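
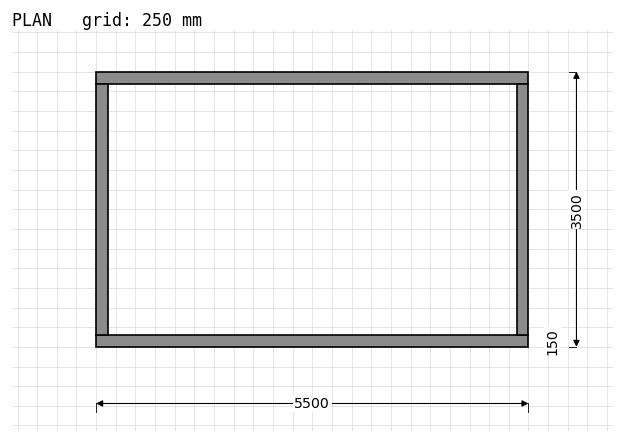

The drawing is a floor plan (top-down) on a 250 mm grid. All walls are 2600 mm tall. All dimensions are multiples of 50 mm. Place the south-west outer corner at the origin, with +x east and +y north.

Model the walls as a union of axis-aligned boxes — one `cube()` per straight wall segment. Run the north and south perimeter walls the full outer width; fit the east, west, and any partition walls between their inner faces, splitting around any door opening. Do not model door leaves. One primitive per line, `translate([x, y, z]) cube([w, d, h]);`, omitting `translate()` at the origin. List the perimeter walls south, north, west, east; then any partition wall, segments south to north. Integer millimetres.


cube([5500, 150, 2600]);
translate([0, 3350, 0]) cube([5500, 150, 2600]);
translate([0, 150, 0]) cube([150, 3200, 2600]);
translate([5350, 150, 0]) cube([150, 3200, 2600]);


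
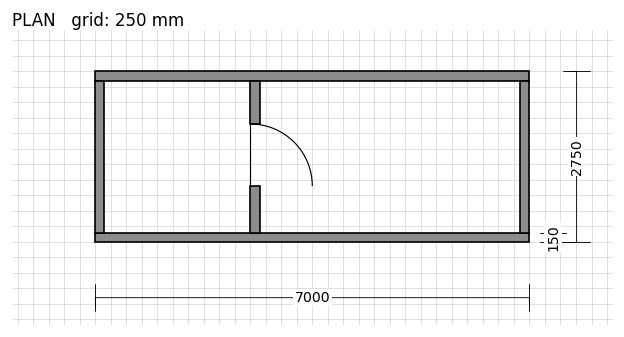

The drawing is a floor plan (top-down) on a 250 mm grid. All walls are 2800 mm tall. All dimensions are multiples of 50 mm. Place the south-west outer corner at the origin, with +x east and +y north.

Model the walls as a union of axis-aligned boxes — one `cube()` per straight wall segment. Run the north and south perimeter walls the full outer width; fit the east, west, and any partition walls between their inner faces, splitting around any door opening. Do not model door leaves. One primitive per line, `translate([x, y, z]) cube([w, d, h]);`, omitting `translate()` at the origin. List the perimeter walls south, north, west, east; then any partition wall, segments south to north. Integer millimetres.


cube([7000, 150, 2800]);
translate([0, 2600, 0]) cube([7000, 150, 2800]);
translate([0, 150, 0]) cube([150, 2450, 2800]);
translate([6850, 150, 0]) cube([150, 2450, 2800]);
translate([2500, 150, 0]) cube([150, 750, 2800]);
translate([2500, 1900, 0]) cube([150, 700, 2800]);


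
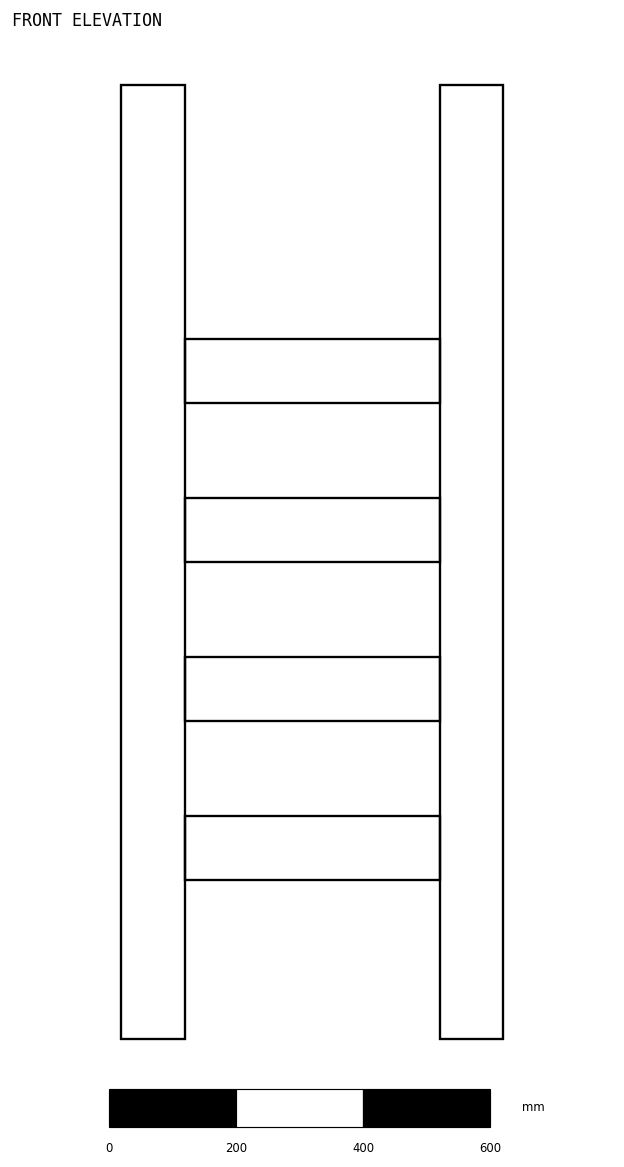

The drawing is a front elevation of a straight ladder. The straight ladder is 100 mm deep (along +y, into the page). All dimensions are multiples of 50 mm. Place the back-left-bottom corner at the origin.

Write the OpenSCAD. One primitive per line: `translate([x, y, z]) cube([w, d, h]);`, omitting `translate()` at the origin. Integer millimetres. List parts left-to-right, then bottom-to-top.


cube([100, 100, 1500]);
translate([100, 0, 250]) cube([400, 100, 100]);
translate([100, 0, 500]) cube([400, 100, 100]);
translate([100, 0, 750]) cube([400, 100, 100]);
translate([100, 0, 1000]) cube([400, 100, 100]);
translate([500, 0, 0]) cube([100, 100, 1500]);


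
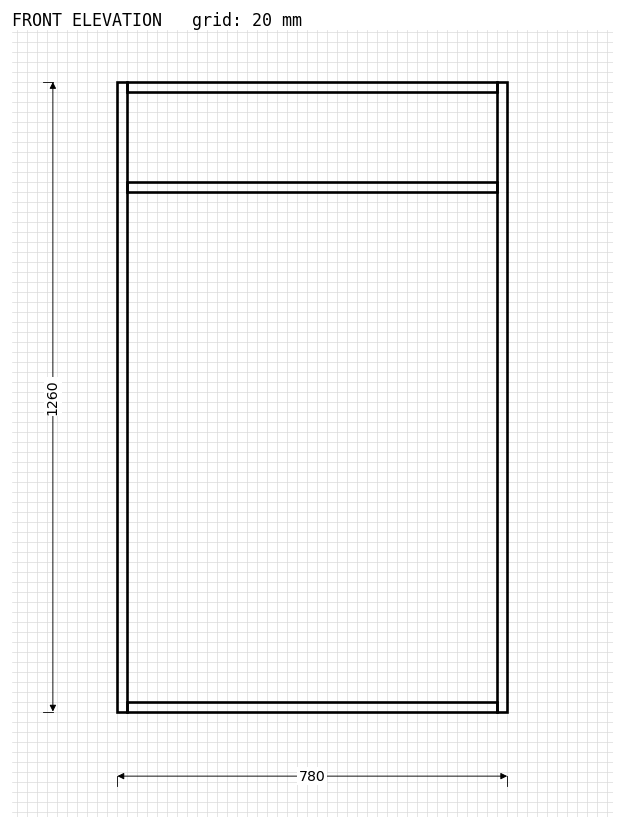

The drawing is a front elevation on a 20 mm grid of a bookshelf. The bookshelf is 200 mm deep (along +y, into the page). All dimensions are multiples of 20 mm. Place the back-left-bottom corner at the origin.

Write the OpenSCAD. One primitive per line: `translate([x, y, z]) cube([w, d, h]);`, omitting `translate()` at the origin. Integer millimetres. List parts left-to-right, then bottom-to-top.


cube([20, 200, 1260]);
translate([20, 0, 0]) cube([740, 200, 20]);
translate([20, 0, 1040]) cube([740, 200, 20]);
translate([20, 0, 1240]) cube([740, 200, 20]);
translate([760, 0, 0]) cube([20, 200, 1260]);


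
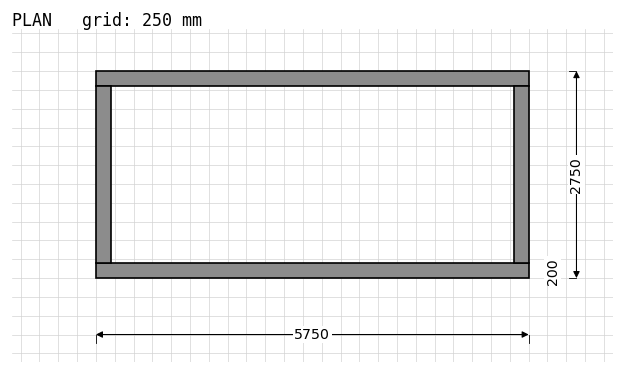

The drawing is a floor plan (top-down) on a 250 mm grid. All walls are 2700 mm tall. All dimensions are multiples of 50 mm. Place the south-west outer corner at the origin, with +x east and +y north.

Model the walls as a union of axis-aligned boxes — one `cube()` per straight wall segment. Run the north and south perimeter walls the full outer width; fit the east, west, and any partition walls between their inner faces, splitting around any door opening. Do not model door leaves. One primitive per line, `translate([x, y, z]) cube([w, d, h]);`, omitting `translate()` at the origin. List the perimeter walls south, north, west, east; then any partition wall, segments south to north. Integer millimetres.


cube([5750, 200, 2700]);
translate([0, 2550, 0]) cube([5750, 200, 2700]);
translate([0, 200, 0]) cube([200, 2350, 2700]);
translate([5550, 200, 0]) cube([200, 2350, 2700]);


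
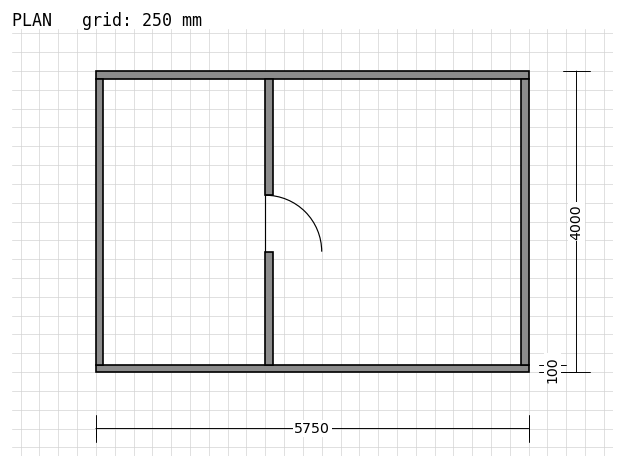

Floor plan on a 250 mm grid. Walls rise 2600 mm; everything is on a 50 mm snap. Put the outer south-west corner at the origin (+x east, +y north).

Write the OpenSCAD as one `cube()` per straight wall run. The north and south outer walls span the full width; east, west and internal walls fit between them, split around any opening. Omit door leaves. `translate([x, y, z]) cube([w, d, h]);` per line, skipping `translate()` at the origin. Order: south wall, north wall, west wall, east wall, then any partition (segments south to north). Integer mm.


cube([5750, 100, 2600]);
translate([0, 3900, 0]) cube([5750, 100, 2600]);
translate([0, 100, 0]) cube([100, 3800, 2600]);
translate([5650, 100, 0]) cube([100, 3800, 2600]);
translate([2250, 100, 0]) cube([100, 1500, 2600]);
translate([2250, 2350, 0]) cube([100, 1550, 2600]);


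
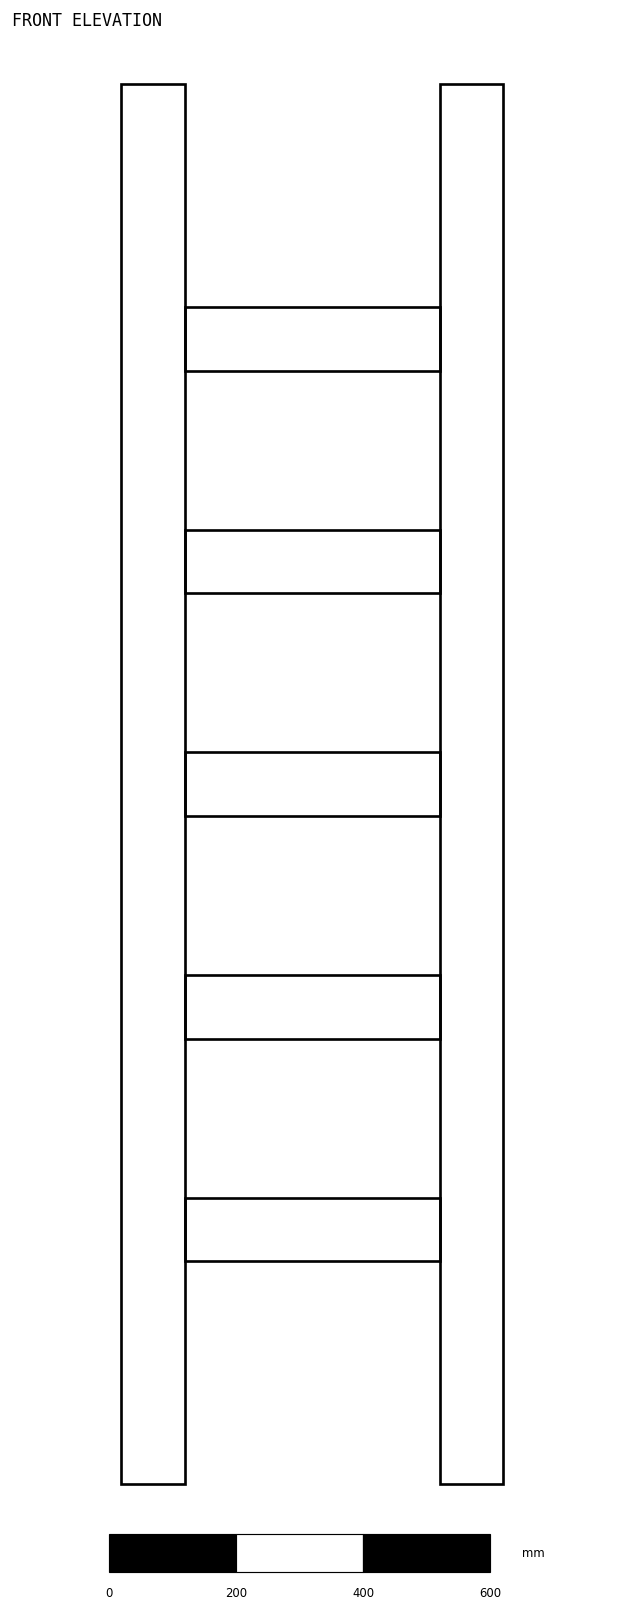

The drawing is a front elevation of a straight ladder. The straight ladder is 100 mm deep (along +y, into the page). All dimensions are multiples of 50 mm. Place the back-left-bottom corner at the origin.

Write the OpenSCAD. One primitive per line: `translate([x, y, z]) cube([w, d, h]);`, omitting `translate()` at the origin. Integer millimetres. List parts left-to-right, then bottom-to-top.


cube([100, 100, 2200]);
translate([100, 0, 350]) cube([400, 100, 100]);
translate([100, 0, 700]) cube([400, 100, 100]);
translate([100, 0, 1050]) cube([400, 100, 100]);
translate([100, 0, 1400]) cube([400, 100, 100]);
translate([100, 0, 1750]) cube([400, 100, 100]);
translate([500, 0, 0]) cube([100, 100, 2200]);


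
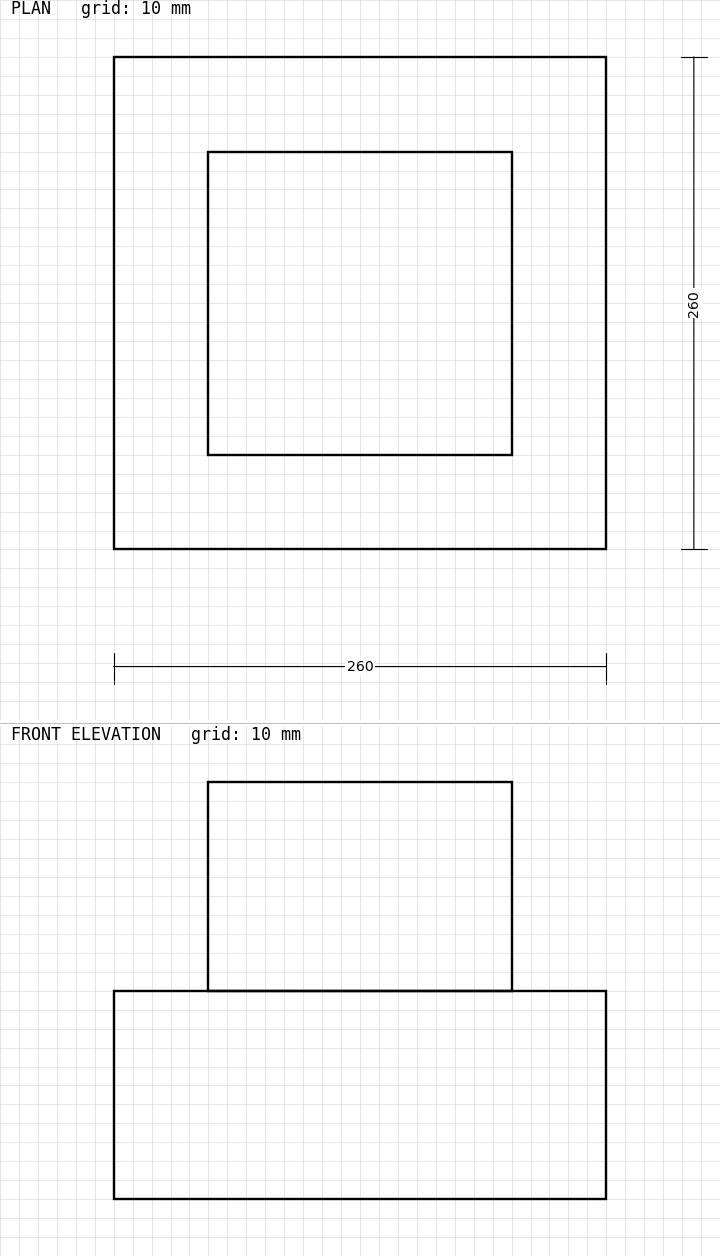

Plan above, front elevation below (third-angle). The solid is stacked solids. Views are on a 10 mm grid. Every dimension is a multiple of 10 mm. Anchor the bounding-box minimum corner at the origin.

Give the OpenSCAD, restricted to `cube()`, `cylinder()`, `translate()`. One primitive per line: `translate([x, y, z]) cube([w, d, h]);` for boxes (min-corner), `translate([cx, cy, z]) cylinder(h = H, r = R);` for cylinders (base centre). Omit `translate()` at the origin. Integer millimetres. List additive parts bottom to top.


cube([260, 260, 110]);
translate([50, 50, 110]) cube([160, 160, 110]);


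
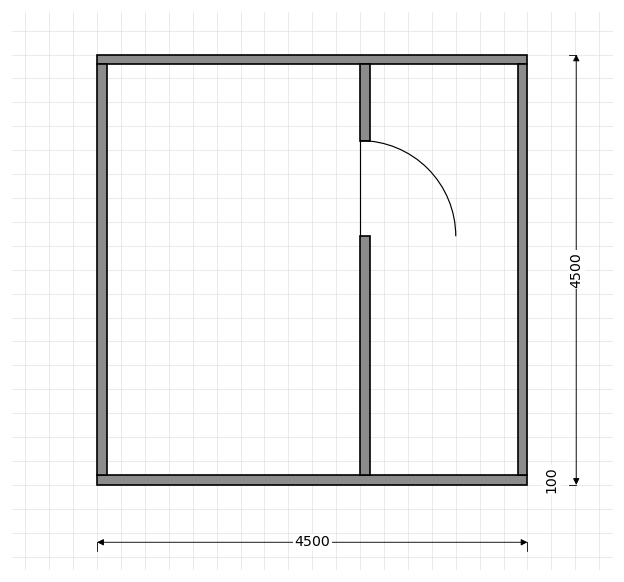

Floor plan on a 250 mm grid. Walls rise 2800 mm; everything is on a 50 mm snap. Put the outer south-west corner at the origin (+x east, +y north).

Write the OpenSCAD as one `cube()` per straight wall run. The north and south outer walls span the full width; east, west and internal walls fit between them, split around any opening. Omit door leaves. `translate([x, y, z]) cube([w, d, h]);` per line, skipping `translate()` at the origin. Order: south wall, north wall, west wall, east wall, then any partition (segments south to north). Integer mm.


cube([4500, 100, 2800]);
translate([0, 4400, 0]) cube([4500, 100, 2800]);
translate([0, 100, 0]) cube([100, 4300, 2800]);
translate([4400, 100, 0]) cube([100, 4300, 2800]);
translate([2750, 100, 0]) cube([100, 2500, 2800]);
translate([2750, 3600, 0]) cube([100, 800, 2800]);


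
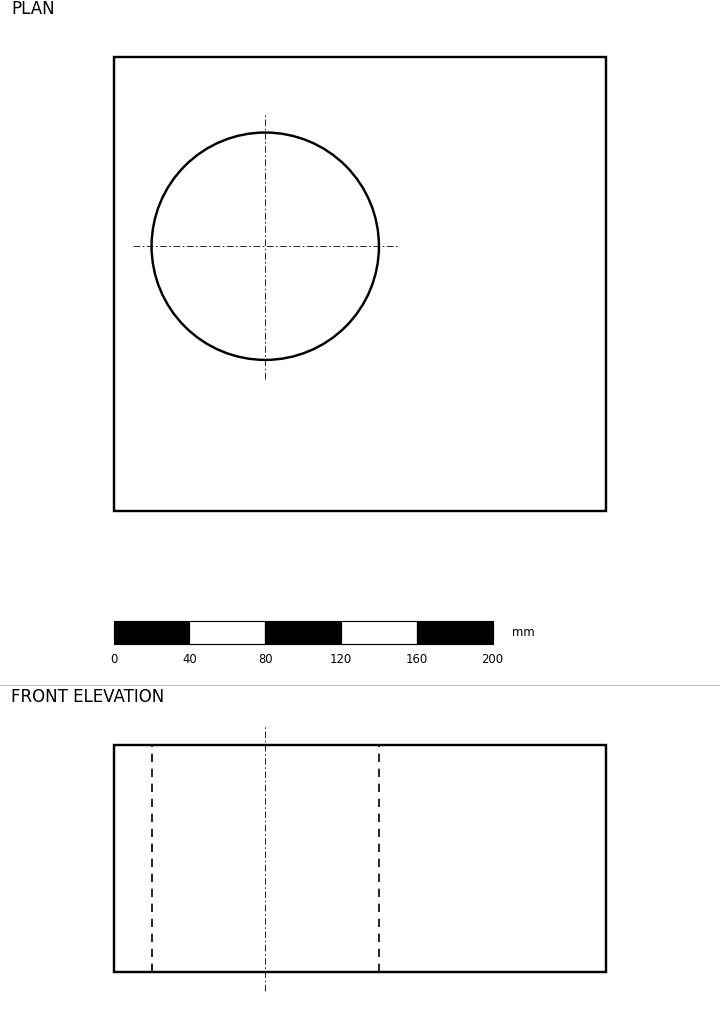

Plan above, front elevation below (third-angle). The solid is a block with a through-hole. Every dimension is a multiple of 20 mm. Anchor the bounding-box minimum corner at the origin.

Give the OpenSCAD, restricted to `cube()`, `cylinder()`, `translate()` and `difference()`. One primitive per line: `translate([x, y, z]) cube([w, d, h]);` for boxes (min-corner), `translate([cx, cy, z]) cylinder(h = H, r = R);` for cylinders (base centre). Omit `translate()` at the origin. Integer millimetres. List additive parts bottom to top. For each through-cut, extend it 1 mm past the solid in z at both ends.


difference() {
  cube([260, 240, 120]);
  translate([80, 140, -1]) cylinder(h = 122, r = 60);
}


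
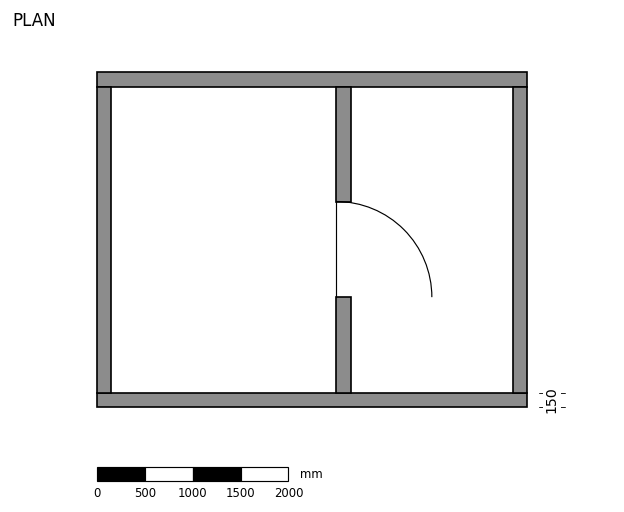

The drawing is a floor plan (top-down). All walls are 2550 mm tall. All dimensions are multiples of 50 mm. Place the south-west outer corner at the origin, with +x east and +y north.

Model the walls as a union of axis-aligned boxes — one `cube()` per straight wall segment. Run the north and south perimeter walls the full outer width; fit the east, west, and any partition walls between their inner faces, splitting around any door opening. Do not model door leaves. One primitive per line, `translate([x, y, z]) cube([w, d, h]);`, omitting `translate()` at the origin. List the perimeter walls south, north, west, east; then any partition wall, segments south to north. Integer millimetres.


cube([4500, 150, 2550]);
translate([0, 3350, 0]) cube([4500, 150, 2550]);
translate([0, 150, 0]) cube([150, 3200, 2550]);
translate([4350, 150, 0]) cube([150, 3200, 2550]);
translate([2500, 150, 0]) cube([150, 1000, 2550]);
translate([2500, 2150, 0]) cube([150, 1200, 2550]);


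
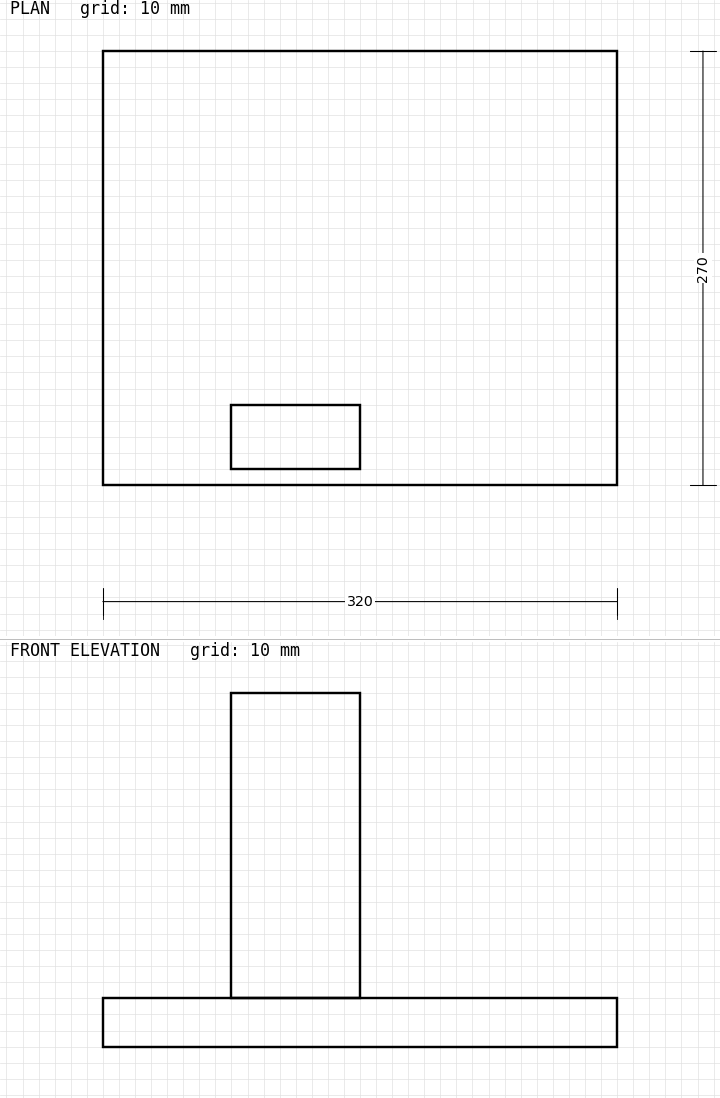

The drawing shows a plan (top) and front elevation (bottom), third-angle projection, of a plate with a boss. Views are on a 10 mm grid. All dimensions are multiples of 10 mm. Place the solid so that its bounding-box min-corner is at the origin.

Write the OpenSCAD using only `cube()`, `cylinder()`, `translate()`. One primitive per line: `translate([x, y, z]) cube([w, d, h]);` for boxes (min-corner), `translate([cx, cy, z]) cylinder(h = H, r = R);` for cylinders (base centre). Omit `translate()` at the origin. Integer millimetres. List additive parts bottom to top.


cube([320, 270, 30]);
translate([80, 10, 30]) cube([80, 40, 190]);


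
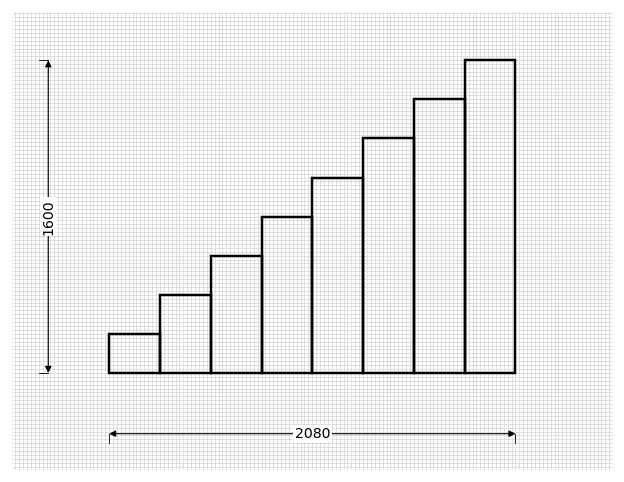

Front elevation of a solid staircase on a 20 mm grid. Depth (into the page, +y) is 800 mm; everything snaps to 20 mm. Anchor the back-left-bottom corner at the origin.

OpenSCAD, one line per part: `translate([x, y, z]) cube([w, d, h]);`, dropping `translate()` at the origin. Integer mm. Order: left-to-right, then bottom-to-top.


cube([260, 800, 200]);
translate([260, 0, 0]) cube([260, 800, 400]);
translate([520, 0, 0]) cube([260, 800, 600]);
translate([780, 0, 0]) cube([260, 800, 800]);
translate([1040, 0, 0]) cube([260, 800, 1000]);
translate([1300, 0, 0]) cube([260, 800, 1200]);
translate([1560, 0, 0]) cube([260, 800, 1400]);
translate([1820, 0, 0]) cube([260, 800, 1600]);


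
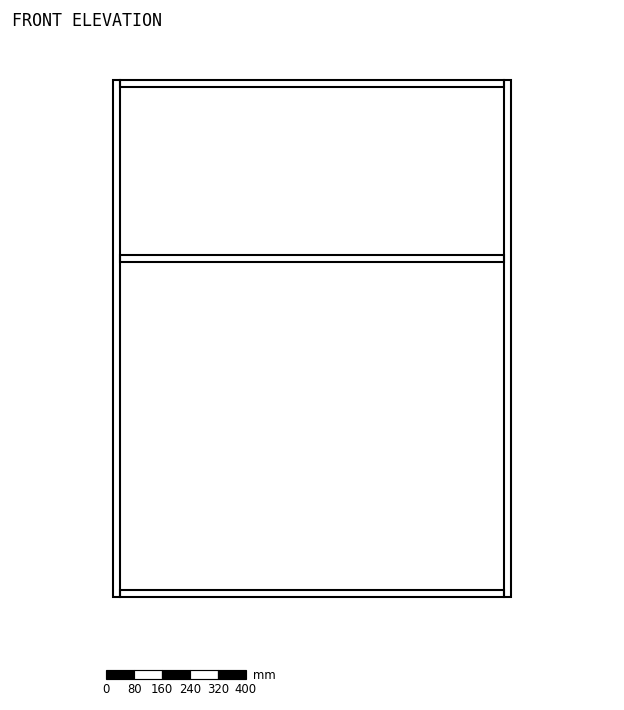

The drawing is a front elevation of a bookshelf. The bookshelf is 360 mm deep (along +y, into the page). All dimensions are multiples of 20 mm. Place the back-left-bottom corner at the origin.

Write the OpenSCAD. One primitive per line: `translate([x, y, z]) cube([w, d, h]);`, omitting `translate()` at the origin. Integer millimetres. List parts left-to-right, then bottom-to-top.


cube([20, 360, 1480]);
translate([20, 0, 0]) cube([1100, 360, 20]);
translate([20, 0, 960]) cube([1100, 360, 20]);
translate([20, 0, 1460]) cube([1100, 360, 20]);
translate([1120, 0, 0]) cube([20, 360, 1480]);


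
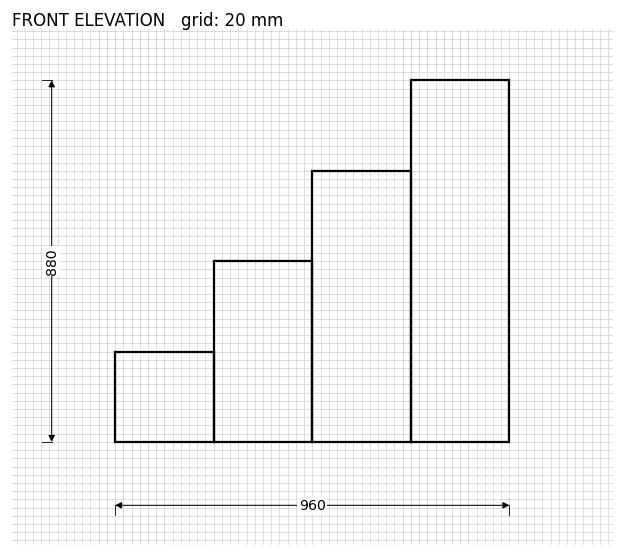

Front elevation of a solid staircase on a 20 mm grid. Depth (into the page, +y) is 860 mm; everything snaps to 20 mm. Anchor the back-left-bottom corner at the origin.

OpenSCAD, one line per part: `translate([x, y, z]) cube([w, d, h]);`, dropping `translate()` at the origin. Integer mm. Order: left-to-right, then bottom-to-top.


cube([240, 860, 220]);
translate([240, 0, 0]) cube([240, 860, 440]);
translate([480, 0, 0]) cube([240, 860, 660]);
translate([720, 0, 0]) cube([240, 860, 880]);


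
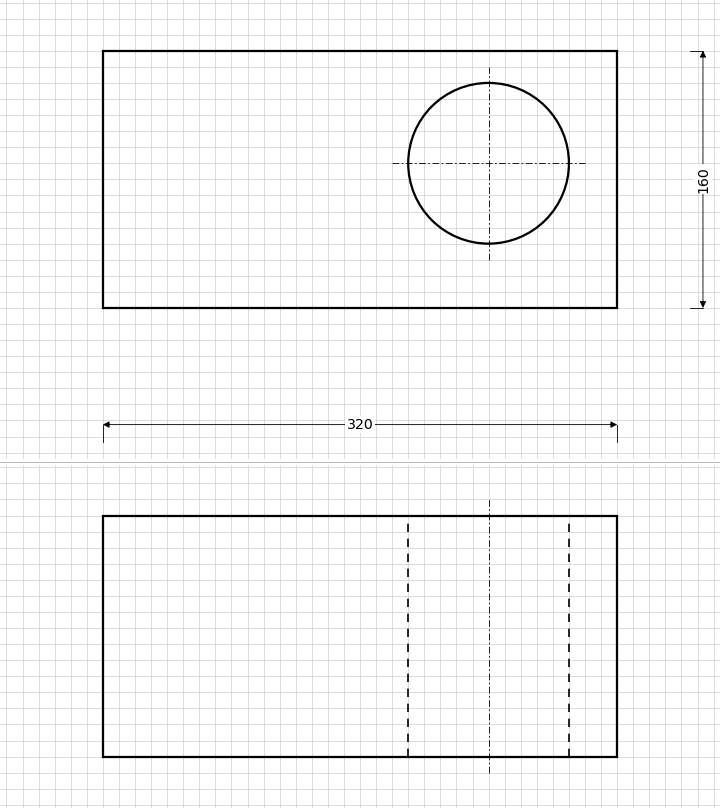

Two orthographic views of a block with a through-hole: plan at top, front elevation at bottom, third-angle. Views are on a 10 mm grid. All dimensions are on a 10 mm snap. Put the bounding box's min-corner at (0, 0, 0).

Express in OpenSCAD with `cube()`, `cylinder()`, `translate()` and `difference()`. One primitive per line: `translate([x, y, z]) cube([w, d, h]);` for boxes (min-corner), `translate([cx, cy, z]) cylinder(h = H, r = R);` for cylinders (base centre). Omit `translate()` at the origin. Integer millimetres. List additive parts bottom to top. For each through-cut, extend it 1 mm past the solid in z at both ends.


difference() {
  cube([320, 160, 150]);
  translate([240, 90, -1]) cylinder(h = 152, r = 50);
}


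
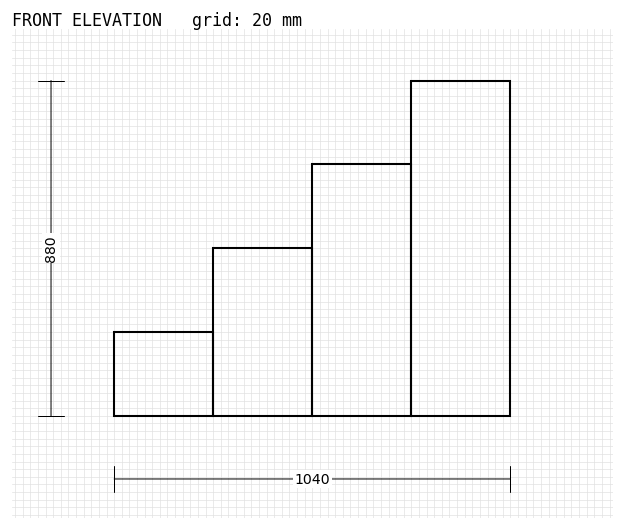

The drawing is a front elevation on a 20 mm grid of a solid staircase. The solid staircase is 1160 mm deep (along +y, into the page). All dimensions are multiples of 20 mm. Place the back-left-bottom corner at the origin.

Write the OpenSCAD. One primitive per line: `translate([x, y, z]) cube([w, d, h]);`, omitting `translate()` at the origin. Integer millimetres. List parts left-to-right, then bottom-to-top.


cube([260, 1160, 220]);
translate([260, 0, 0]) cube([260, 1160, 440]);
translate([520, 0, 0]) cube([260, 1160, 660]);
translate([780, 0, 0]) cube([260, 1160, 880]);


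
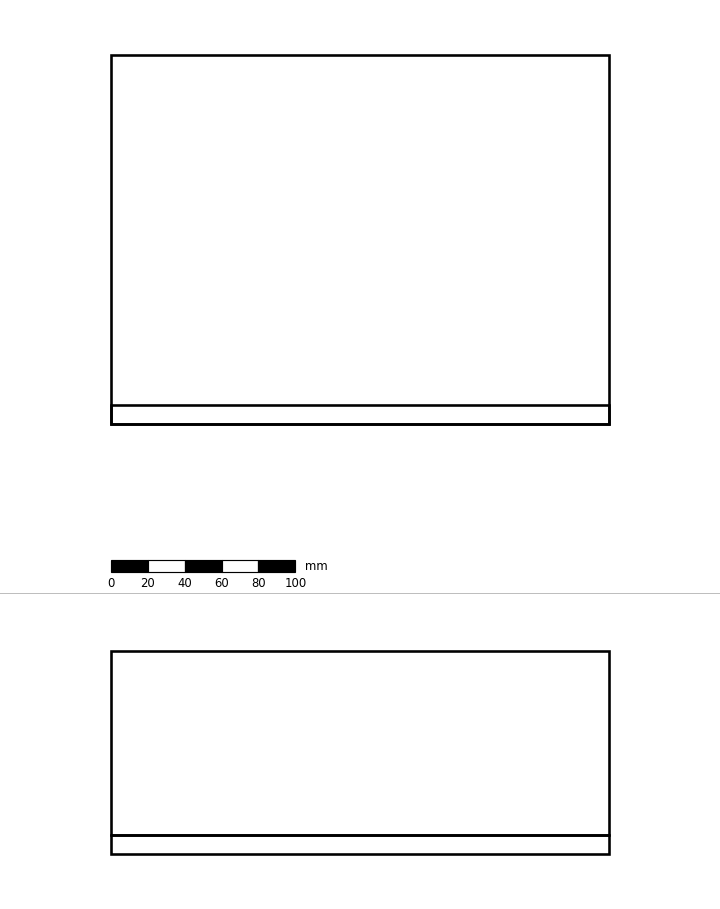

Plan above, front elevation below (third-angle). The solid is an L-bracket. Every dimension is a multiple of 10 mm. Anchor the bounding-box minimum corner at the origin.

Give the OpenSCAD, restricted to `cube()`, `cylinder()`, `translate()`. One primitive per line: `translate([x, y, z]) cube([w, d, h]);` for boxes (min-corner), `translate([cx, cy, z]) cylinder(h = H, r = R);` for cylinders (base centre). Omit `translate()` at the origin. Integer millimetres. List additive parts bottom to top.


cube([270, 200, 10]);
translate([0, 0, 10]) cube([270, 10, 100]);


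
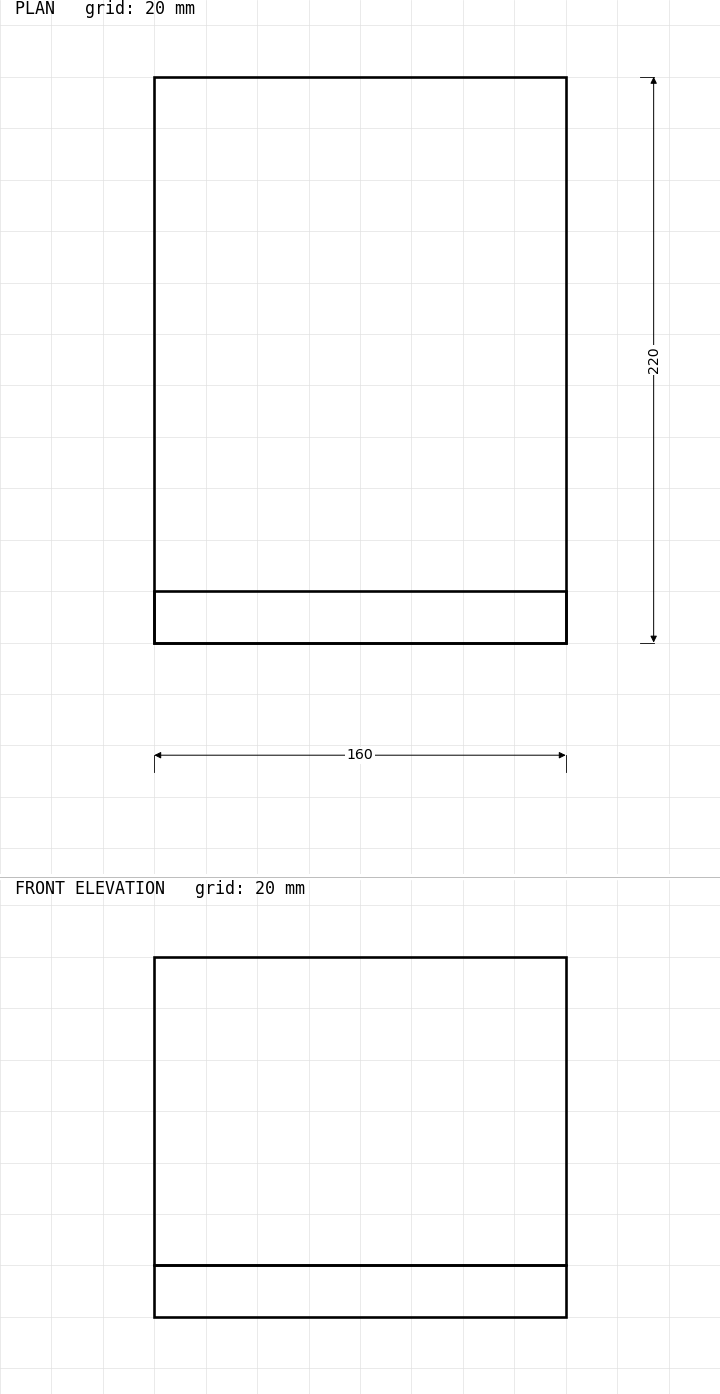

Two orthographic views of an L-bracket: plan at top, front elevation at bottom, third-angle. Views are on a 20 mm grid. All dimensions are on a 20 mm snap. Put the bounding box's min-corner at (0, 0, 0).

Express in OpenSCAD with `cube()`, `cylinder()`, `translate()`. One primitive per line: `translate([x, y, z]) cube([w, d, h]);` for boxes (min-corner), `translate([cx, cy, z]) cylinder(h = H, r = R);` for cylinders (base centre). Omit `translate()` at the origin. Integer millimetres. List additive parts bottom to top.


cube([160, 220, 20]);
translate([0, 0, 20]) cube([160, 20, 120]);


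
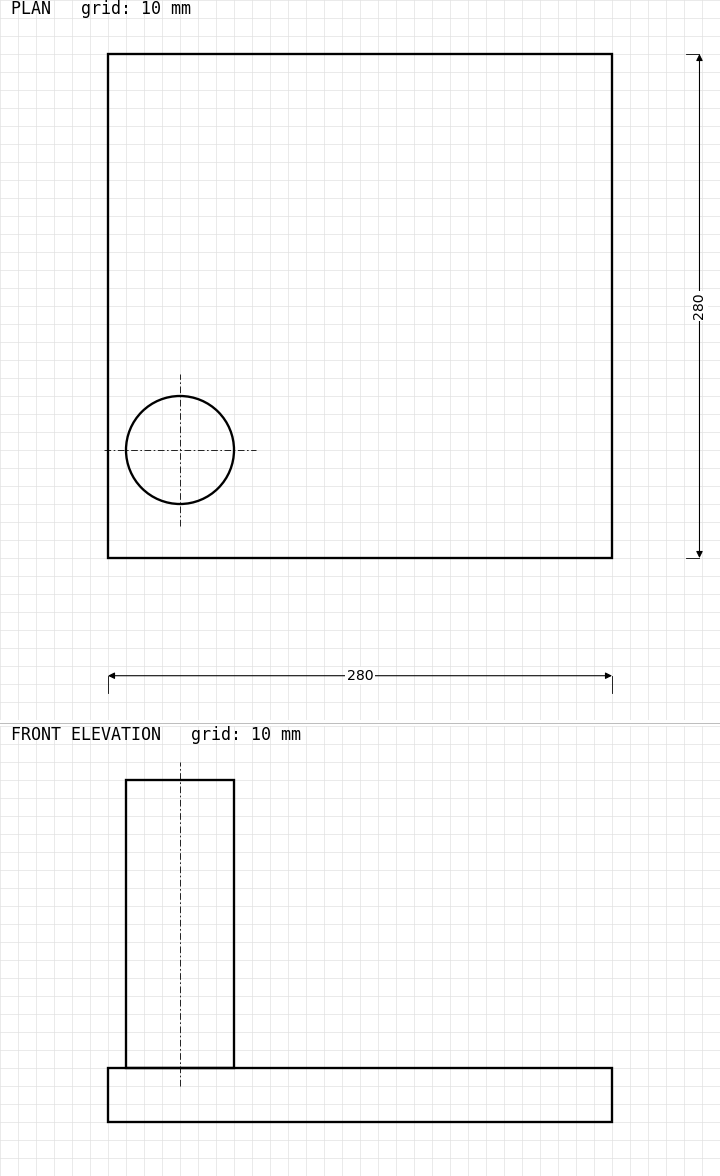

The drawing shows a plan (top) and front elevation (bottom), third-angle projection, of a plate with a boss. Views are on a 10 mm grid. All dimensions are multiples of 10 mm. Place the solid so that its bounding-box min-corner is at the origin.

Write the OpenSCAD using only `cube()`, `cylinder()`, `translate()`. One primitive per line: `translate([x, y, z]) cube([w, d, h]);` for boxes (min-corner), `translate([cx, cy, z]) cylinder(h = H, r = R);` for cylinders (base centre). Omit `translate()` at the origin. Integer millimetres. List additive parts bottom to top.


cube([280, 280, 30]);
translate([40, 60, 30]) cylinder(h = 160, r = 30);


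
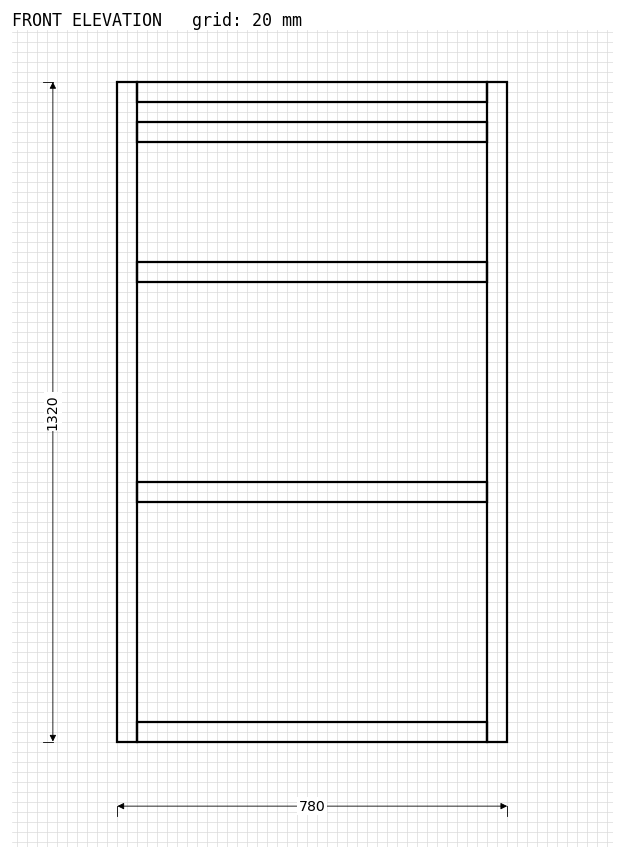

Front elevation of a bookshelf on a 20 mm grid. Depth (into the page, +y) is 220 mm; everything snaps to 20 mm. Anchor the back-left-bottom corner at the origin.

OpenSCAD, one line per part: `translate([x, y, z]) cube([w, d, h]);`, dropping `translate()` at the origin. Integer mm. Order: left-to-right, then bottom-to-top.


cube([40, 220, 1320]);
translate([40, 0, 0]) cube([700, 220, 40]);
translate([40, 0, 480]) cube([700, 220, 40]);
translate([40, 0, 920]) cube([700, 220, 40]);
translate([40, 0, 1200]) cube([700, 220, 40]);
translate([40, 0, 1280]) cube([700, 220, 40]);
translate([740, 0, 0]) cube([40, 220, 1320]);


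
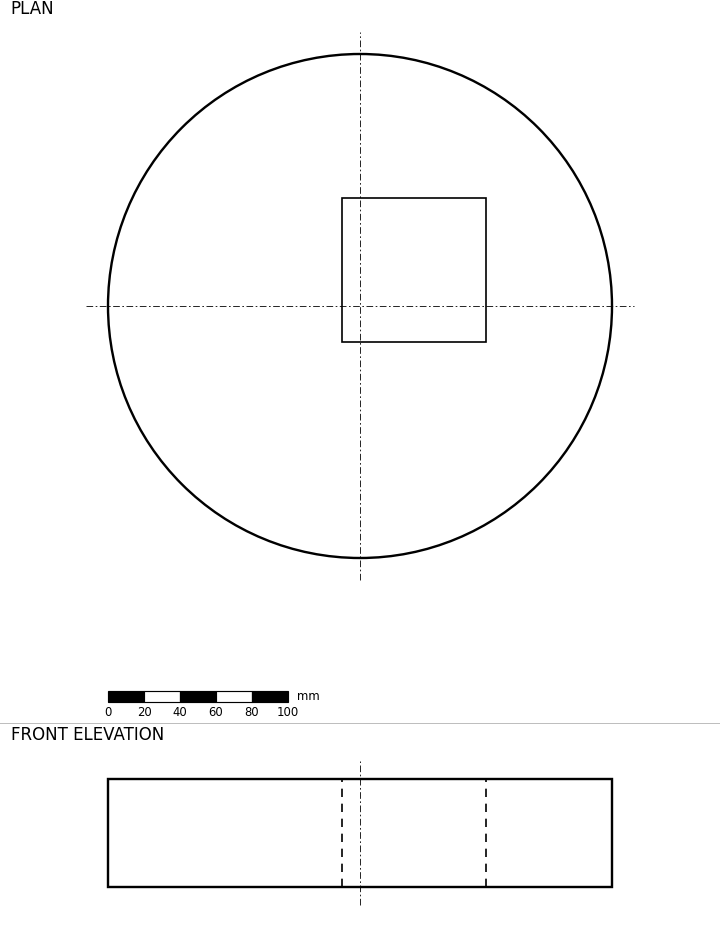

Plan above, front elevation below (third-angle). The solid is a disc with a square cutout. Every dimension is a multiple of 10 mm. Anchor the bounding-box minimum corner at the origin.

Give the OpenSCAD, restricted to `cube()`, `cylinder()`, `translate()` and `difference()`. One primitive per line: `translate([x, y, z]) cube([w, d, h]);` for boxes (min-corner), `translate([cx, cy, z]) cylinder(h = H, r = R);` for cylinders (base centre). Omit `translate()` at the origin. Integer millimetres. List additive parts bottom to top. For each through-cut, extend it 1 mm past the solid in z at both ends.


difference() {
  translate([140, 140, 0]) cylinder(h = 60, r = 140);
  translate([130, 120, -1]) cube([80, 80, 62]);
}


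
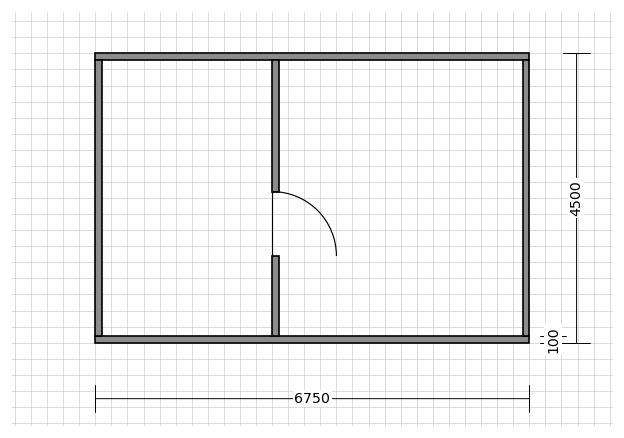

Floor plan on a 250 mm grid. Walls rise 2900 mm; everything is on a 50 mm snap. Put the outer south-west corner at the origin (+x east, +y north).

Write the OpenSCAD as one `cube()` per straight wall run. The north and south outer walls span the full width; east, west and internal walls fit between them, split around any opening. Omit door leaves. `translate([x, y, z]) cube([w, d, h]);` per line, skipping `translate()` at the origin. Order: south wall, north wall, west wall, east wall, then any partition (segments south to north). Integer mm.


cube([6750, 100, 2900]);
translate([0, 4400, 0]) cube([6750, 100, 2900]);
translate([0, 100, 0]) cube([100, 4300, 2900]);
translate([6650, 100, 0]) cube([100, 4300, 2900]);
translate([2750, 100, 0]) cube([100, 1250, 2900]);
translate([2750, 2350, 0]) cube([100, 2050, 2900]);


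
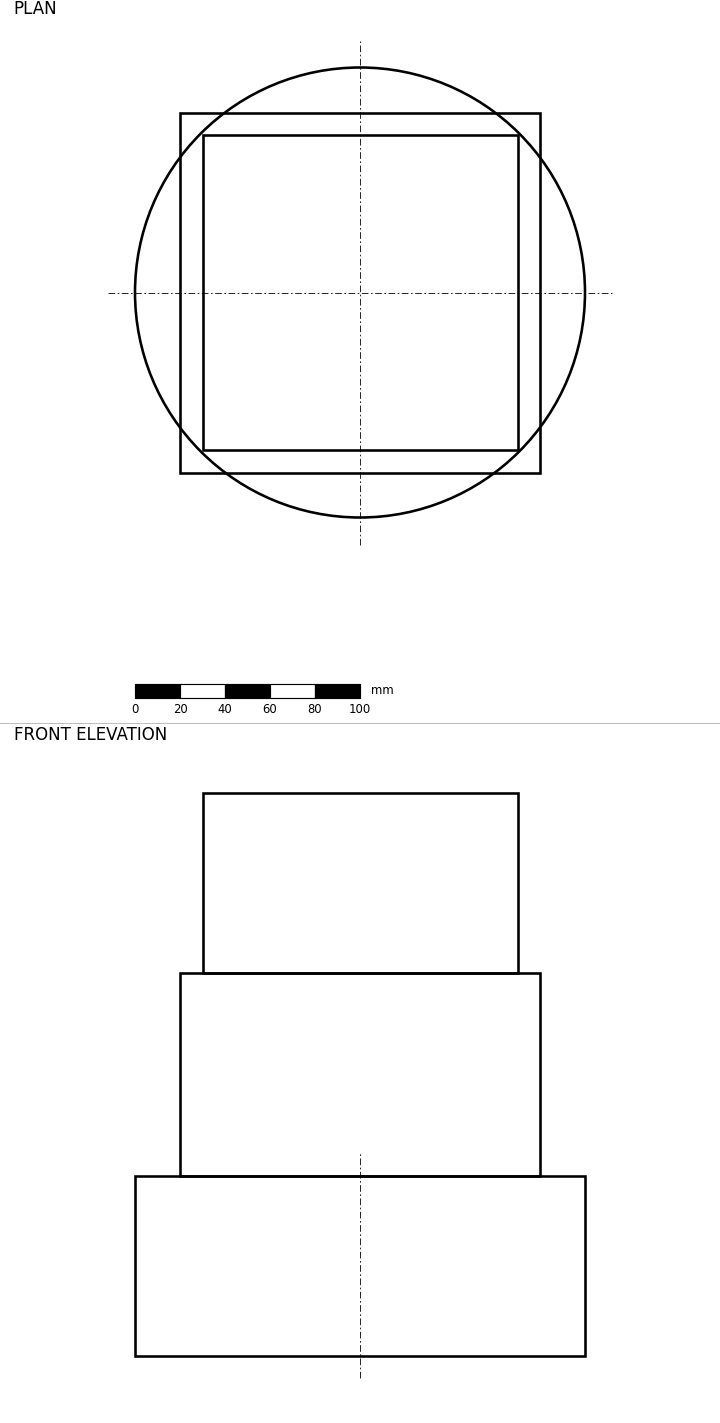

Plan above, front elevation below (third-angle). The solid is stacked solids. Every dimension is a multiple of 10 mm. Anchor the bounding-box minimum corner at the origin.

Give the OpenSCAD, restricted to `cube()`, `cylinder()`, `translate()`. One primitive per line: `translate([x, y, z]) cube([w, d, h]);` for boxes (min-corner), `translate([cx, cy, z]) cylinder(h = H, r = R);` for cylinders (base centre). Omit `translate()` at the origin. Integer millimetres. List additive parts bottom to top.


translate([100, 100, 0]) cylinder(h = 80, r = 100);
translate([20, 20, 80]) cube([160, 160, 90]);
translate([30, 30, 170]) cube([140, 140, 80]);


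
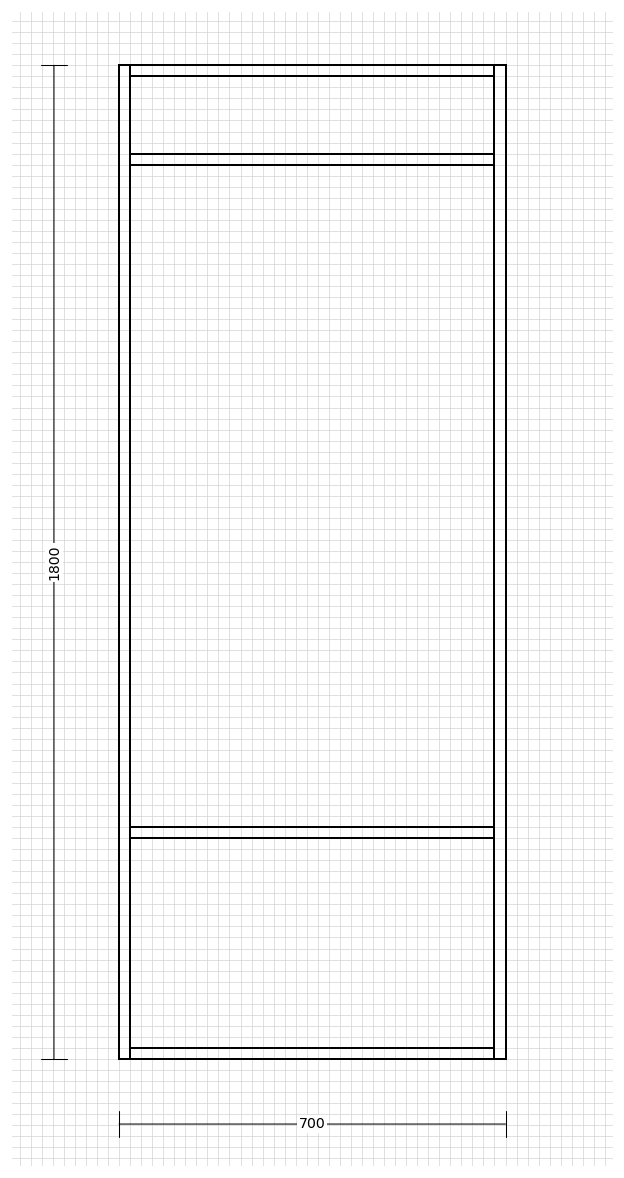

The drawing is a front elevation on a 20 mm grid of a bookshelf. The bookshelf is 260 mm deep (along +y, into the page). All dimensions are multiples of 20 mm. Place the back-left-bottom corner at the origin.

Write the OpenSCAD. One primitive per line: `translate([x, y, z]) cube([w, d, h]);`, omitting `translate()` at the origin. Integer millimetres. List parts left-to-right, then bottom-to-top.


cube([20, 260, 1800]);
translate([20, 0, 0]) cube([660, 260, 20]);
translate([20, 0, 400]) cube([660, 260, 20]);
translate([20, 0, 1620]) cube([660, 260, 20]);
translate([20, 0, 1780]) cube([660, 260, 20]);
translate([680, 0, 0]) cube([20, 260, 1800]);


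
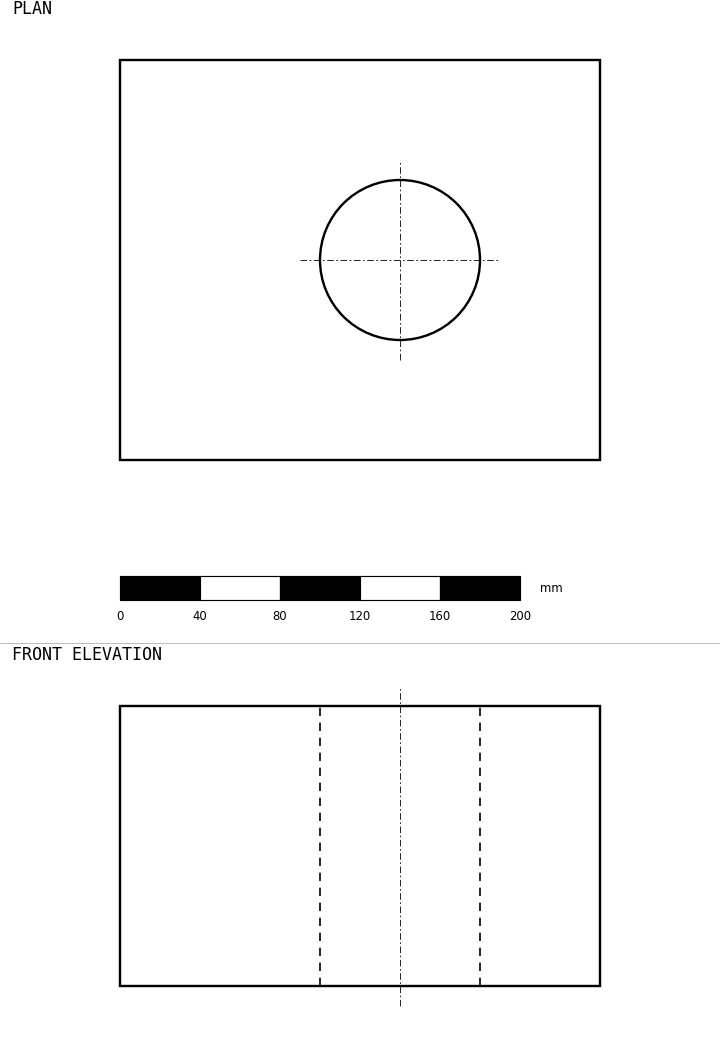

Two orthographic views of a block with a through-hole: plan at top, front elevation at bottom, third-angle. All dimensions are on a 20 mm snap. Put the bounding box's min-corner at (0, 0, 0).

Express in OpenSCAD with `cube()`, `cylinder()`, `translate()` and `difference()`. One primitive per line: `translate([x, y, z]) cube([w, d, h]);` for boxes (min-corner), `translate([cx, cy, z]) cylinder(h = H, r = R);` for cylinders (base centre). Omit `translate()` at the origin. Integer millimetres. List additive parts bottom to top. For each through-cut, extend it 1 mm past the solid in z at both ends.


difference() {
  cube([240, 200, 140]);
  translate([140, 100, -1]) cylinder(h = 142, r = 40);
}


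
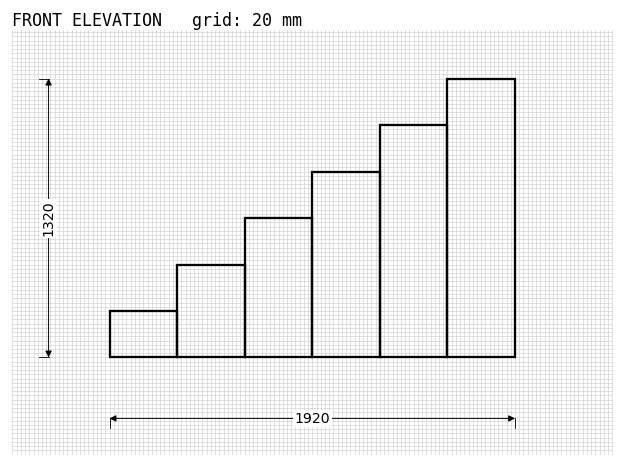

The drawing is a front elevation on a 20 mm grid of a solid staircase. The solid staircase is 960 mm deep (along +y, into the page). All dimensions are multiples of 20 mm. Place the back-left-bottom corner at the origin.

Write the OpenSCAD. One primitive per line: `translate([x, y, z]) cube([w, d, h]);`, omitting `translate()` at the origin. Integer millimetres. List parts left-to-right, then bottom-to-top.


cube([320, 960, 220]);
translate([320, 0, 0]) cube([320, 960, 440]);
translate([640, 0, 0]) cube([320, 960, 660]);
translate([960, 0, 0]) cube([320, 960, 880]);
translate([1280, 0, 0]) cube([320, 960, 1100]);
translate([1600, 0, 0]) cube([320, 960, 1320]);


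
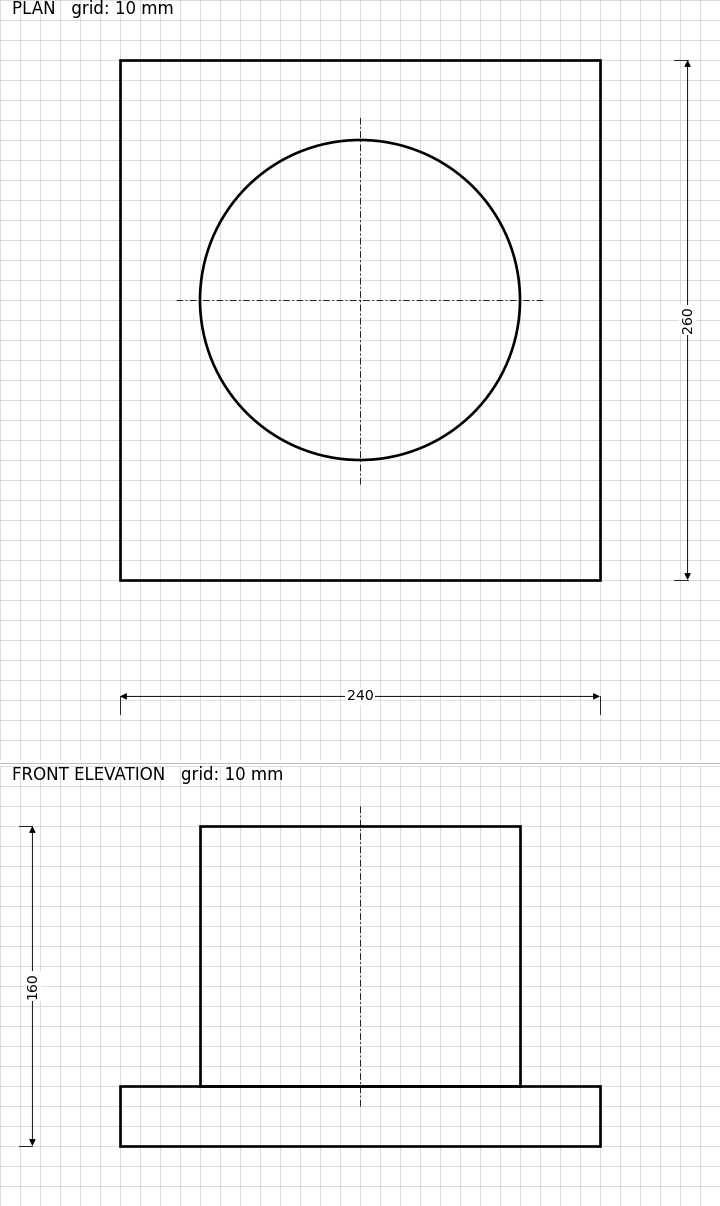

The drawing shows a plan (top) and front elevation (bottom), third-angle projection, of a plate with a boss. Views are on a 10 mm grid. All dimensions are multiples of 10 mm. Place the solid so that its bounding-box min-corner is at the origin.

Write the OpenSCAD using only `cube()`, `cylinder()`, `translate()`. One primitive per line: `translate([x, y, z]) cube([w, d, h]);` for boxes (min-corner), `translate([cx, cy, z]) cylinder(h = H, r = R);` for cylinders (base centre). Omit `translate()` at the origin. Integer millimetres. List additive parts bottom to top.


cube([240, 260, 30]);
translate([120, 140, 30]) cylinder(h = 130, r = 80);


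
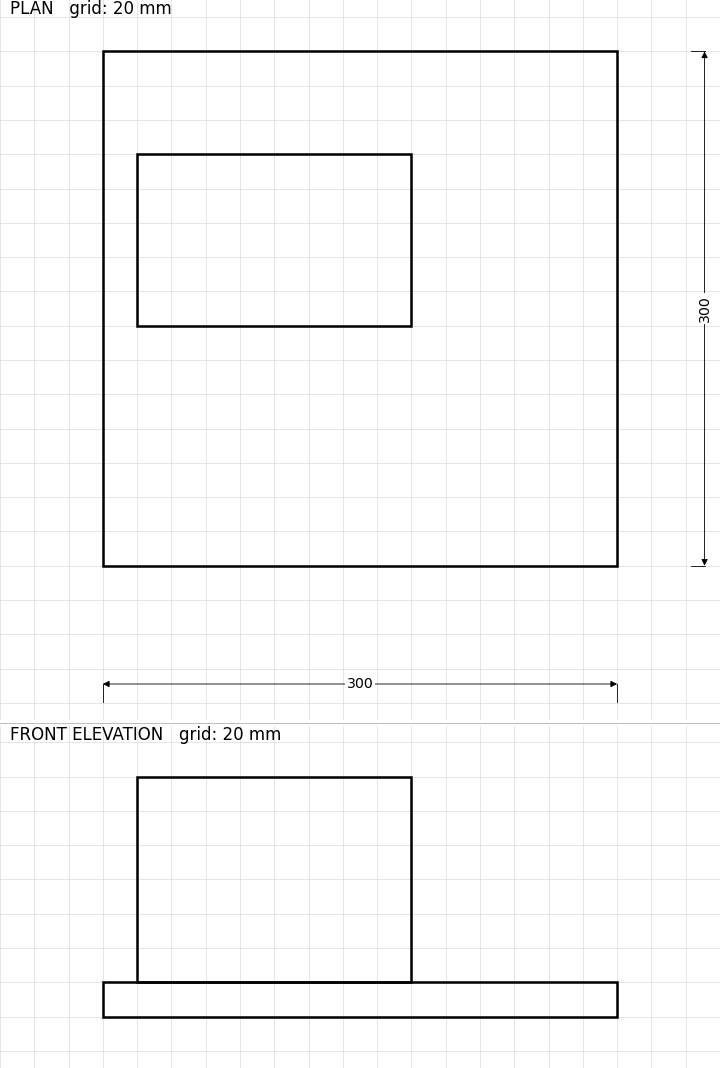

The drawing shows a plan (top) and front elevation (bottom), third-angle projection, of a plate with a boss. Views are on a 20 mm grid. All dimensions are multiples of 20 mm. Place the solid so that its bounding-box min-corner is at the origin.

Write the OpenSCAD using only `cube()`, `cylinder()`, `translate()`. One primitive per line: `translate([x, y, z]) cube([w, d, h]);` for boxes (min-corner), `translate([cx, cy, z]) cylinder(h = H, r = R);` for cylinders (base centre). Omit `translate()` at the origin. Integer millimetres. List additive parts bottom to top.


cube([300, 300, 20]);
translate([20, 140, 20]) cube([160, 100, 120]);


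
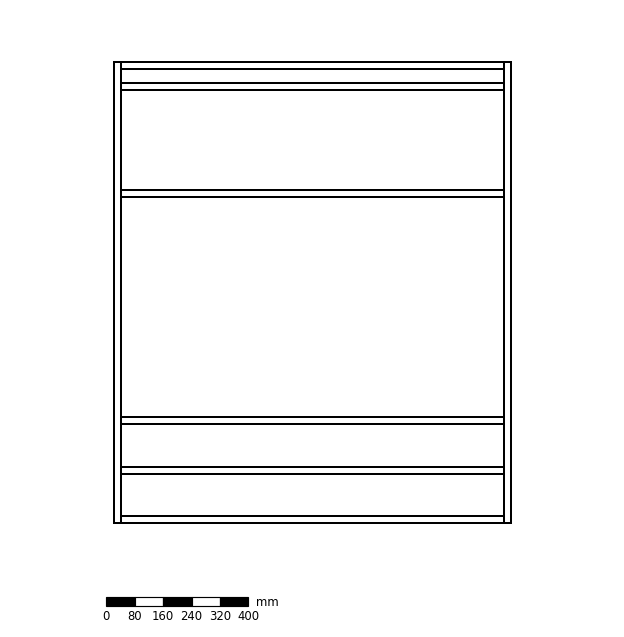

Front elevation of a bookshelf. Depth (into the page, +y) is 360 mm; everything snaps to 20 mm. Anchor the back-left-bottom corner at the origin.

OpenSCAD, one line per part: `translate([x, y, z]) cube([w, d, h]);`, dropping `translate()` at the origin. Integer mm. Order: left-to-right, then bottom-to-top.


cube([20, 360, 1300]);
translate([20, 0, 0]) cube([1080, 360, 20]);
translate([20, 0, 140]) cube([1080, 360, 20]);
translate([20, 0, 280]) cube([1080, 360, 20]);
translate([20, 0, 920]) cube([1080, 360, 20]);
translate([20, 0, 1220]) cube([1080, 360, 20]);
translate([20, 0, 1280]) cube([1080, 360, 20]);
translate([1100, 0, 0]) cube([20, 360, 1300]);


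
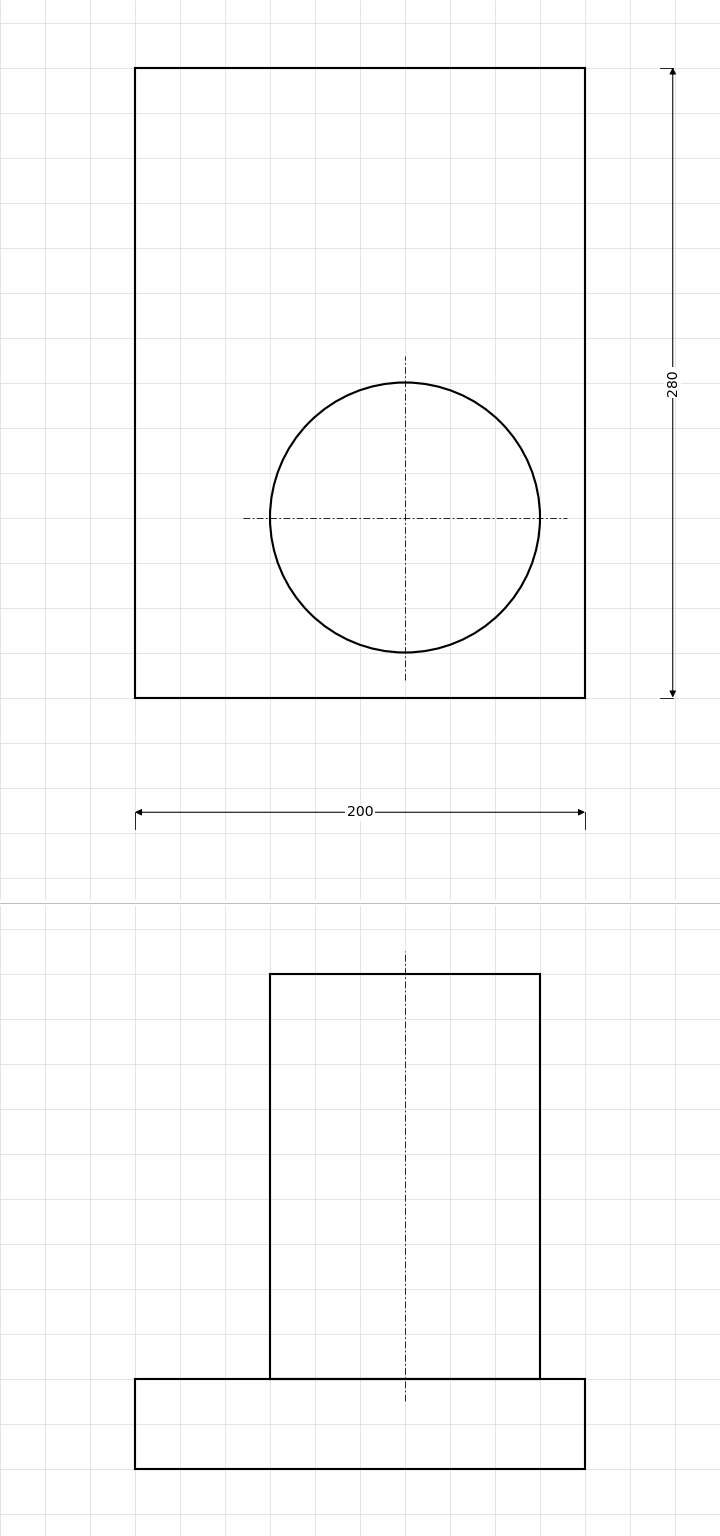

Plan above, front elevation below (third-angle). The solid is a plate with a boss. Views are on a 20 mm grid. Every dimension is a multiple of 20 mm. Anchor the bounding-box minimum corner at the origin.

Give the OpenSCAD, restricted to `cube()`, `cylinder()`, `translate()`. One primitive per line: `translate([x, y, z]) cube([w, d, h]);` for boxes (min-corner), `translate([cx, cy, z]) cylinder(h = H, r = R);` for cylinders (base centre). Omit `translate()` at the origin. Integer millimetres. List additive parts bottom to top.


cube([200, 280, 40]);
translate([120, 80, 40]) cylinder(h = 180, r = 60);


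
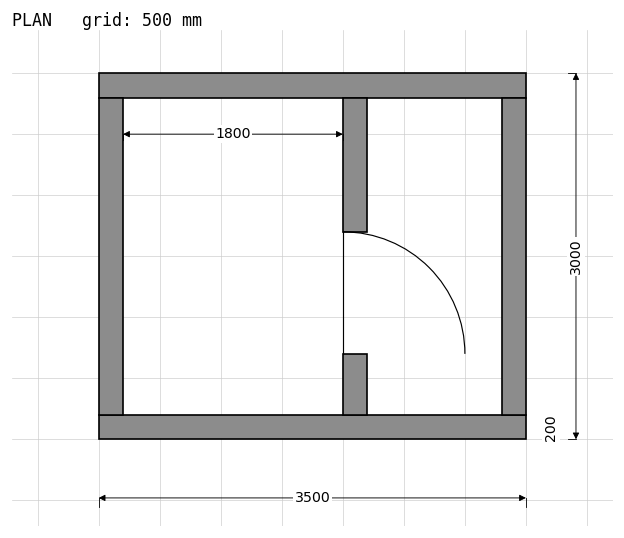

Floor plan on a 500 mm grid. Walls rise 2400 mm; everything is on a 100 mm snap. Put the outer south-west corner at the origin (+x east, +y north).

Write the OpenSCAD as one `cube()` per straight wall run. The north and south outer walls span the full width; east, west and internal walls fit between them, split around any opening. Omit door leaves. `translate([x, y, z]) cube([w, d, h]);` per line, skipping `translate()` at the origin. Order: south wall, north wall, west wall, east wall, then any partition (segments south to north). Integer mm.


cube([3500, 200, 2400]);
translate([0, 2800, 0]) cube([3500, 200, 2400]);
translate([0, 200, 0]) cube([200, 2600, 2400]);
translate([3300, 200, 0]) cube([200, 2600, 2400]);
translate([2000, 200, 0]) cube([200, 500, 2400]);
translate([2000, 1700, 0]) cube([200, 1100, 2400]);


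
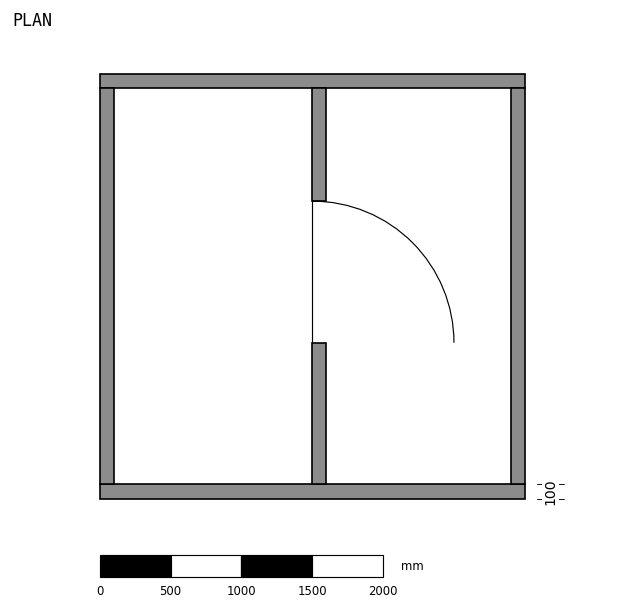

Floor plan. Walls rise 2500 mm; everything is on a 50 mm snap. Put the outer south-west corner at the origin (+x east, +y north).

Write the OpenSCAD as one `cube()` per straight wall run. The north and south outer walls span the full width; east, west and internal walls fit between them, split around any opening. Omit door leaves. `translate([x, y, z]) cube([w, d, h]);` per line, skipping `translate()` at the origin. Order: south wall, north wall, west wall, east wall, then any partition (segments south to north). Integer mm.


cube([3000, 100, 2500]);
translate([0, 2900, 0]) cube([3000, 100, 2500]);
translate([0, 100, 0]) cube([100, 2800, 2500]);
translate([2900, 100, 0]) cube([100, 2800, 2500]);
translate([1500, 100, 0]) cube([100, 1000, 2500]);
translate([1500, 2100, 0]) cube([100, 800, 2500]);


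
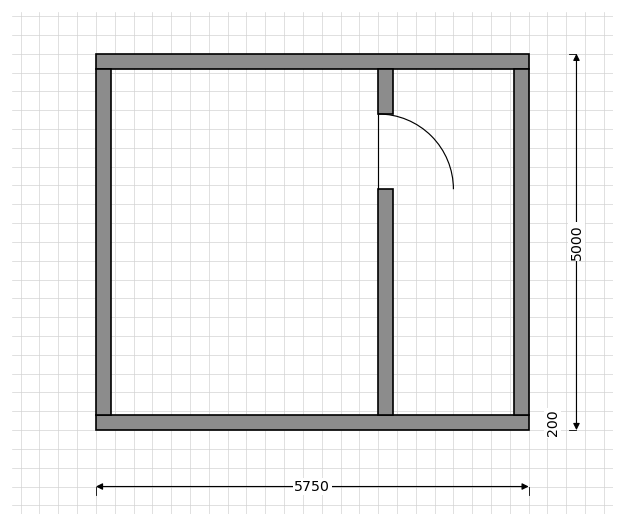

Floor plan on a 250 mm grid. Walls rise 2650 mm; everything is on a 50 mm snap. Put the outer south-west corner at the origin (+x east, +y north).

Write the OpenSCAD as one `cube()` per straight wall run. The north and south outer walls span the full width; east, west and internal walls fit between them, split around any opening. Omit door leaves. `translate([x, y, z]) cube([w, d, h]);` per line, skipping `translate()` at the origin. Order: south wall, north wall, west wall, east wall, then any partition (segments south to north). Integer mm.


cube([5750, 200, 2650]);
translate([0, 4800, 0]) cube([5750, 200, 2650]);
translate([0, 200, 0]) cube([200, 4600, 2650]);
translate([5550, 200, 0]) cube([200, 4600, 2650]);
translate([3750, 200, 0]) cube([200, 3000, 2650]);
translate([3750, 4200, 0]) cube([200, 600, 2650]);


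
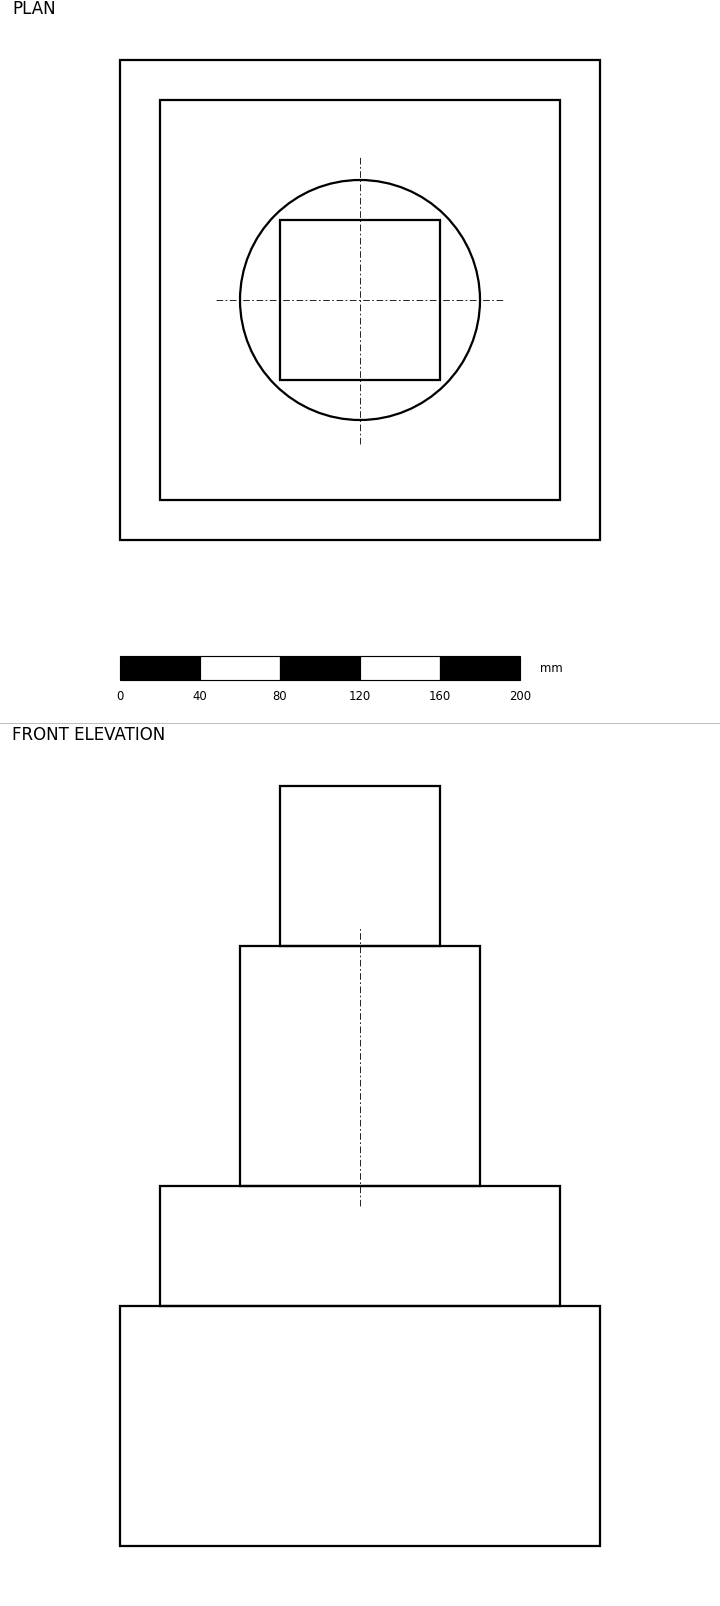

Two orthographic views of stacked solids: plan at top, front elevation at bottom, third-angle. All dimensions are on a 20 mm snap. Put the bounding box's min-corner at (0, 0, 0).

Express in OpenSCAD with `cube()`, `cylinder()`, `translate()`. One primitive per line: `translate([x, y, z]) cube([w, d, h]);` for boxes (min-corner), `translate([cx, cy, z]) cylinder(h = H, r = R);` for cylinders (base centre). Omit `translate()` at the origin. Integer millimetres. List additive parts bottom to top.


cube([240, 240, 120]);
translate([20, 20, 120]) cube([200, 200, 60]);
translate([120, 120, 180]) cylinder(h = 120, r = 60);
translate([80, 80, 300]) cube([80, 80, 80]);


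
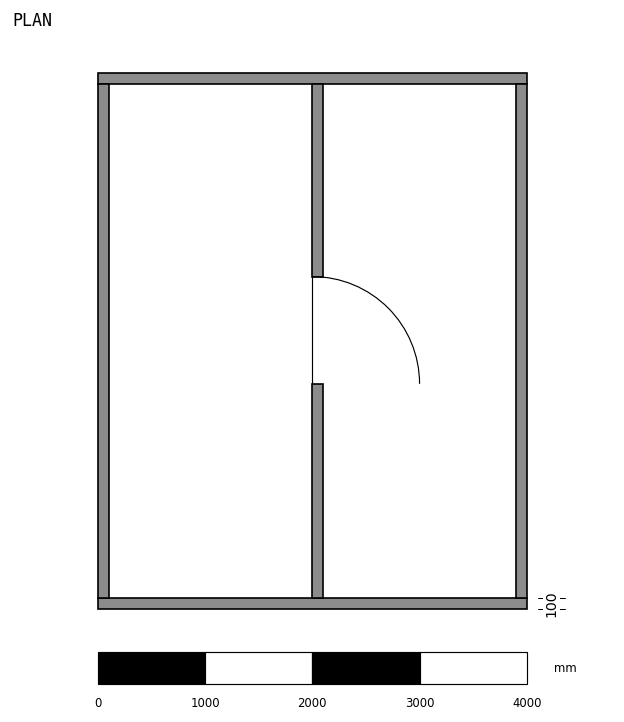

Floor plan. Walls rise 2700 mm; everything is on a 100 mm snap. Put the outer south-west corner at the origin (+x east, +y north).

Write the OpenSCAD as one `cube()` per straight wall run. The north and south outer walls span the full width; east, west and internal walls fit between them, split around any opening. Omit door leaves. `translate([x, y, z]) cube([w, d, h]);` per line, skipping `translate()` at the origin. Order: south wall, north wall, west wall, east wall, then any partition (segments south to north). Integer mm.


cube([4000, 100, 2700]);
translate([0, 4900, 0]) cube([4000, 100, 2700]);
translate([0, 100, 0]) cube([100, 4800, 2700]);
translate([3900, 100, 0]) cube([100, 4800, 2700]);
translate([2000, 100, 0]) cube([100, 2000, 2700]);
translate([2000, 3100, 0]) cube([100, 1800, 2700]);


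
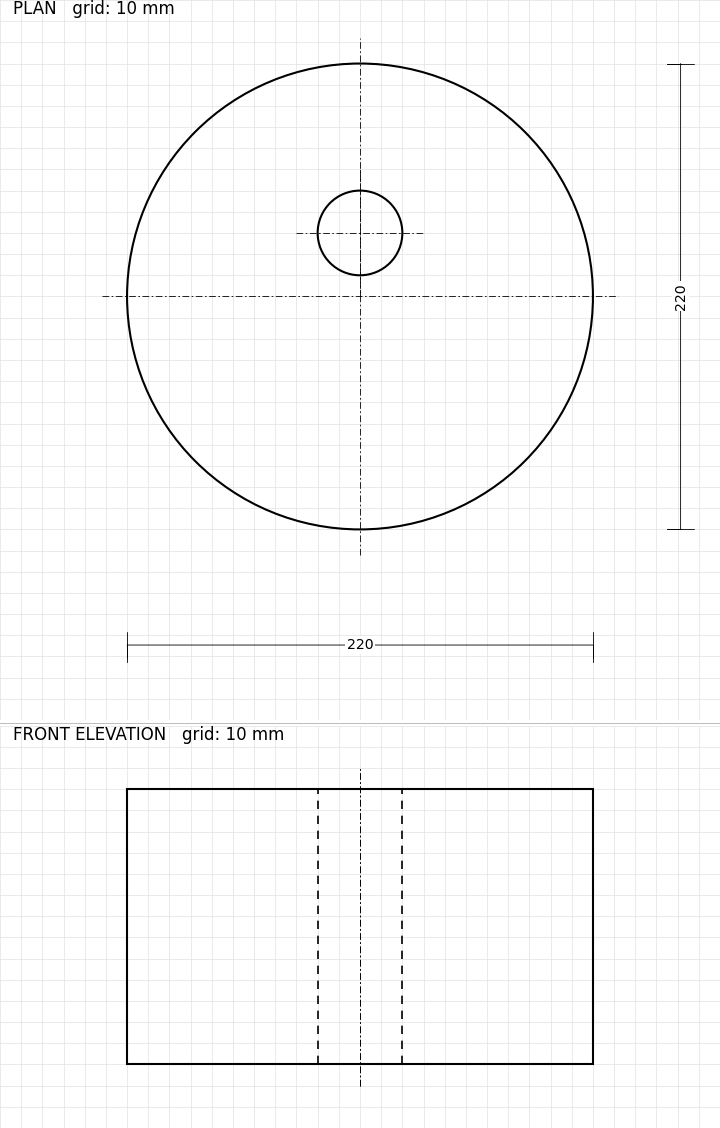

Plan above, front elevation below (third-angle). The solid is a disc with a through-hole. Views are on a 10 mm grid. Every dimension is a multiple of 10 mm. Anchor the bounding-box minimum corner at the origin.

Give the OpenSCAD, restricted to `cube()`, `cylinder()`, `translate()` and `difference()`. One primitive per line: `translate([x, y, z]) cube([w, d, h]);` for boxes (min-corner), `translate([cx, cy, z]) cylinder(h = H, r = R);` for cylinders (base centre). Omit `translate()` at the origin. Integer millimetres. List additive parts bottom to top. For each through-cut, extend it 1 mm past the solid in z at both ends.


difference() {
  translate([110, 110, 0]) cylinder(h = 130, r = 110);
  translate([110, 140, -1]) cylinder(h = 132, r = 20);
}
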